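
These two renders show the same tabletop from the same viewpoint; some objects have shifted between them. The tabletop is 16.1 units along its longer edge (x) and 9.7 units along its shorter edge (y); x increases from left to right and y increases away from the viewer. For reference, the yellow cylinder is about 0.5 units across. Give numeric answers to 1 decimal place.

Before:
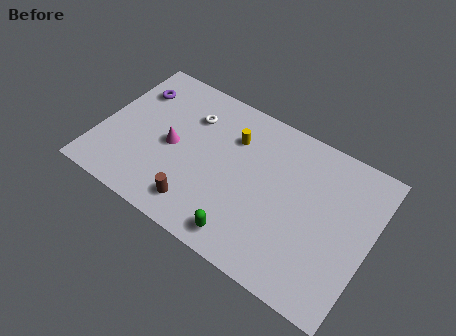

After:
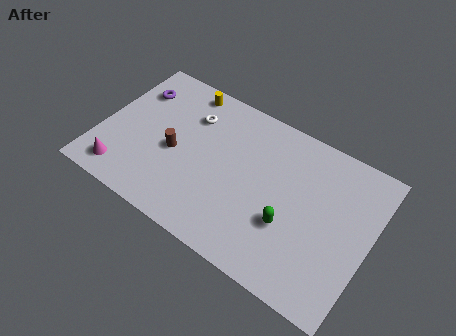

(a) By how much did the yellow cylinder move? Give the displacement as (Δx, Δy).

(-3.3, 1.6)

The yellow cylinder started near (7.6, 7.0) and ended near (4.3, 8.6).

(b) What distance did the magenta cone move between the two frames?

4.0

From (4.3, 4.6) to (1.8, 1.5), the magenta cone covered √(2.5² + 3.1²) ≈ 4.0 units.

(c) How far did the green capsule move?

3.1

The green capsule was near (9.3, 1.3) before and (11.6, 3.4) after, so it travelled √(2.3² + 2.1²) ≈ 3.1 units.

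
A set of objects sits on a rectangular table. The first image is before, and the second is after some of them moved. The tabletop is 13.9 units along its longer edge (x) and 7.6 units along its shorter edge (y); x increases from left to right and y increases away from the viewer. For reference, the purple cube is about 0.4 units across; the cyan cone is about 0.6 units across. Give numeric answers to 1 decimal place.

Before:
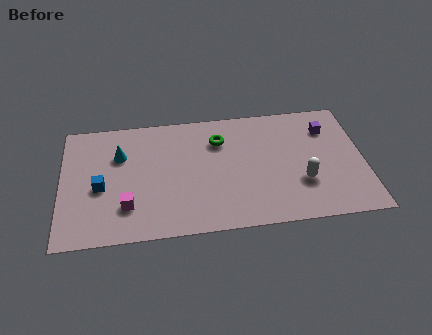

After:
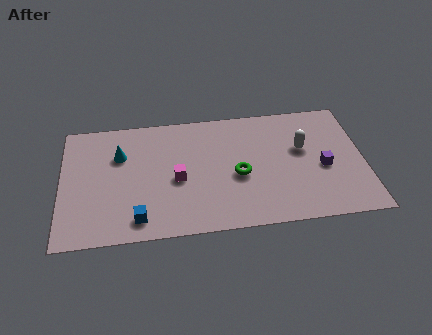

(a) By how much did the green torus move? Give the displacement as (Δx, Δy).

(0.8, -2.3)

The green torus started near (7.3, 5.6) and ended near (8.1, 3.3).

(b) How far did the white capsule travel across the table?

2.1

The white capsule was near (11.0, 2.5) before and (11.1, 4.6) after, so it travelled √(0.1² + 2.1²) ≈ 2.1 units.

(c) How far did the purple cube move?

2.4

From (12.3, 5.7) to (12.0, 3.3), the purple cube covered √(0.3² + 2.4²) ≈ 2.4 units.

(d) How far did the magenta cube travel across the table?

2.7

The magenta cube moved from about (3.0, 2.0) to (5.3, 3.4), a distance of √(2.3² + 1.4²) ≈ 2.7.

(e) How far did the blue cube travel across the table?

2.7

The blue cube was near (1.8, 3.3) before and (3.5, 1.2) after, so it travelled √(1.7² + 2.1²) ≈ 2.7 units.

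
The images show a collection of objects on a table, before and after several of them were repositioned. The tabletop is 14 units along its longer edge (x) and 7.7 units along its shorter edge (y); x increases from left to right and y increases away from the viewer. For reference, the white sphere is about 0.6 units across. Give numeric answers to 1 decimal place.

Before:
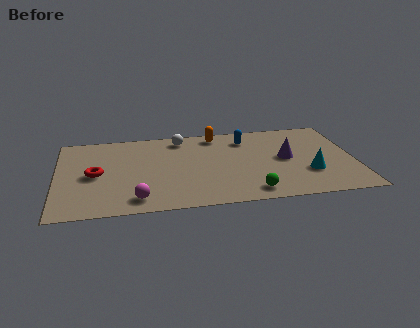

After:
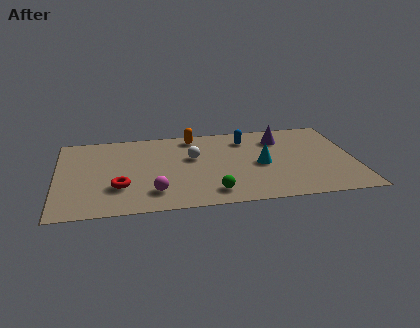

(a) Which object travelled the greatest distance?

the cyan cone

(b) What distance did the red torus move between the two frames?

1.7

The red torus moved from about (1.8, 3.7) to (2.9, 2.4), a distance of √(1.1² + 1.3²) ≈ 1.7.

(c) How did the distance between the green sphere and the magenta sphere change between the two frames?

-2.6

The distance was about 5.3 in the first image and 2.7 in the second, so they moved 2.6 units closer together.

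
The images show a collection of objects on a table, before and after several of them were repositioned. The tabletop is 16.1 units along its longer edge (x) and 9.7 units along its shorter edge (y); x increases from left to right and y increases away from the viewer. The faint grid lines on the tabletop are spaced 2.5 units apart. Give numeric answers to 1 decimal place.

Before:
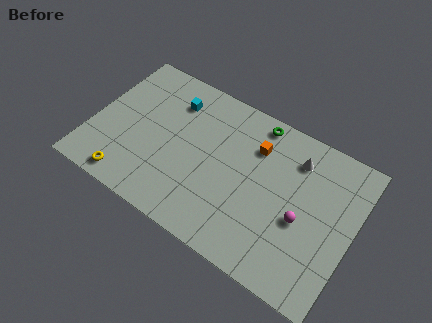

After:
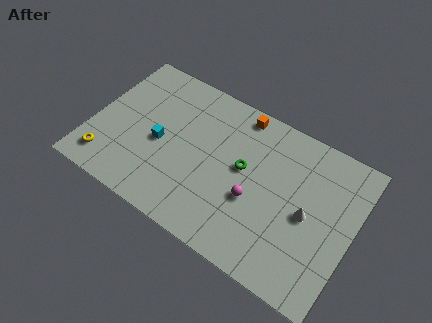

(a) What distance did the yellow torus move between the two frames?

1.6

From (2.8, 1.1) to (1.3, 1.7), the yellow torus covered √(1.5² + 0.6²) ≈ 1.6 units.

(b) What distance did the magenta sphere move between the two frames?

2.9

The magenta sphere was near (13.1, 4.1) before and (10.2, 3.8) after, so it travelled √(2.9² + 0.3²) ≈ 2.9 units.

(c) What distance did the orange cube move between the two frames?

2.1

The orange cube was near (9.8, 7.1) before and (8.5, 8.7) after, so it travelled √(1.3² + 1.6²) ≈ 2.1 units.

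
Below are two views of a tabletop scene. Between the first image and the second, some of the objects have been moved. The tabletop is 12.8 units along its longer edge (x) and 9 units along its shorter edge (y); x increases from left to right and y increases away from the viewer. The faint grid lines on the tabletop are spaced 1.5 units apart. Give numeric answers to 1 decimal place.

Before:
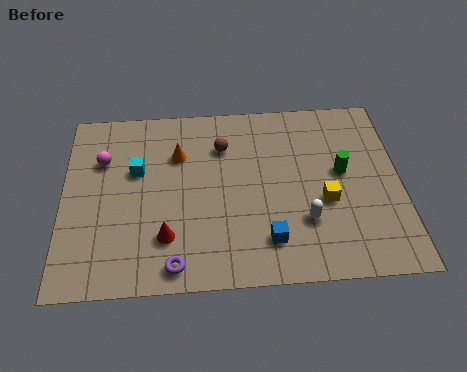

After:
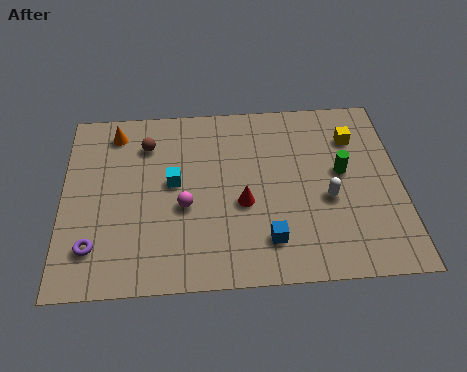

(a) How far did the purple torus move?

3.2

From (4.2, 1.0) to (1.2, 2.0), the purple torus covered √(3.0² + 1.0²) ≈ 3.2 units.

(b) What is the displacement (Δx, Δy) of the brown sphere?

(-2.9, 0.3)

From the two frames, the brown sphere sits at roughly (6.1, 6.6) before and (3.2, 6.9) after.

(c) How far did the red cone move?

3.2

The red cone moved from about (3.9, 2.3) to (6.8, 3.7), a distance of √(2.9² + 1.4²) ≈ 3.2.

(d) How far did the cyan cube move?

1.6

The cyan cube was near (2.8, 5.6) before and (4.2, 4.9) after, so it travelled √(1.4² + 0.7²) ≈ 1.6 units.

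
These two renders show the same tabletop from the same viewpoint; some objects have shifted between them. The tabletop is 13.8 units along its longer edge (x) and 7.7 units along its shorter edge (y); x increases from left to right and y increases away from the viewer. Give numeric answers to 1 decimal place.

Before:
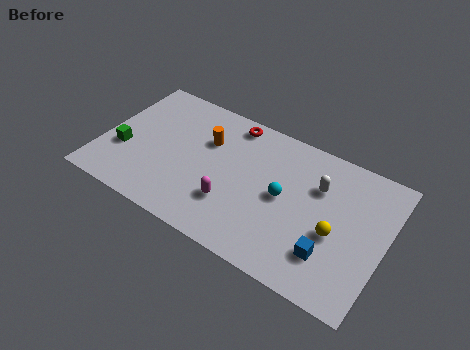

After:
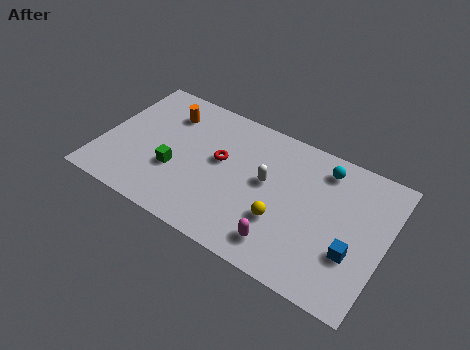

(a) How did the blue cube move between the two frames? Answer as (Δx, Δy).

(1.0, 0.6)

The blue cube was at about (11.4, 2.0) and moved to about (12.4, 2.6).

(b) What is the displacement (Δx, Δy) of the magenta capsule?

(2.6, -0.9)

The magenta capsule started near (6.6, 2.3) and ended near (9.2, 1.4).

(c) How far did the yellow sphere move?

2.6

The yellow sphere was near (11.5, 3.2) before and (9.0, 2.6) after, so it travelled √(2.5² + 0.6²) ≈ 2.6 units.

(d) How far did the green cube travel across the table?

2.6

The green cube moved from about (1.1, 2.8) to (3.7, 2.8), a distance of √(2.6² + 0.0²) ≈ 2.6.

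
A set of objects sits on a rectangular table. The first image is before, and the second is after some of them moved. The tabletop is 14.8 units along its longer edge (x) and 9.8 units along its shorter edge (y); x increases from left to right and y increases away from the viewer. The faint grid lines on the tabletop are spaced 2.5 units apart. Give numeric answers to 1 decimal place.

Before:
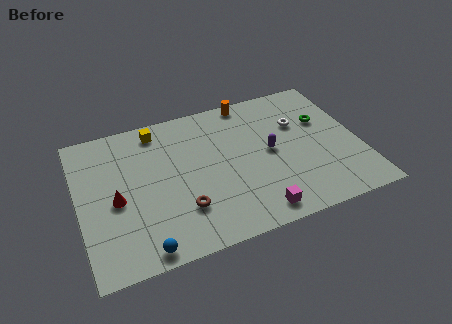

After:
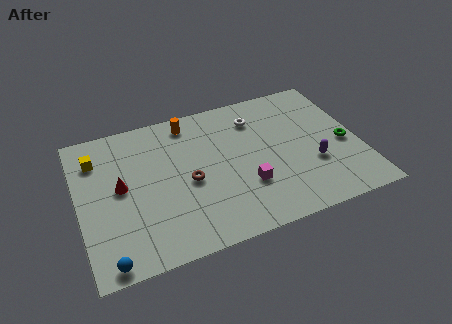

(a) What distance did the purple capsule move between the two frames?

2.6

From (10.1, 5.0) to (12.2, 3.4), the purple capsule covered √(2.1² + 1.6²) ≈ 2.6 units.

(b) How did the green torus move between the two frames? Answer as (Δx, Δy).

(0.9, -2.0)

The green torus started near (13.1, 6.3) and ended near (14.0, 4.3).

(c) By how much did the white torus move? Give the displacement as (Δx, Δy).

(-2.2, 1.1)

From the two frames, the white torus sits at roughly (11.8, 6.5) before and (9.6, 7.6) after.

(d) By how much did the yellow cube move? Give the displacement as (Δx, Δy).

(-3.3, -1.0)

The yellow cube started near (4.4, 8.5) and ended near (1.1, 7.5).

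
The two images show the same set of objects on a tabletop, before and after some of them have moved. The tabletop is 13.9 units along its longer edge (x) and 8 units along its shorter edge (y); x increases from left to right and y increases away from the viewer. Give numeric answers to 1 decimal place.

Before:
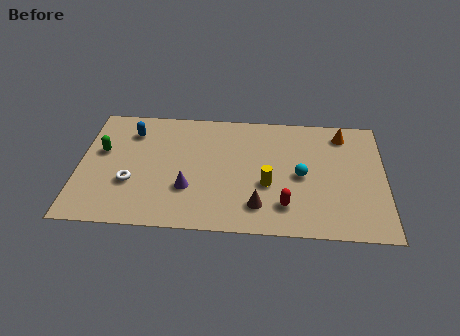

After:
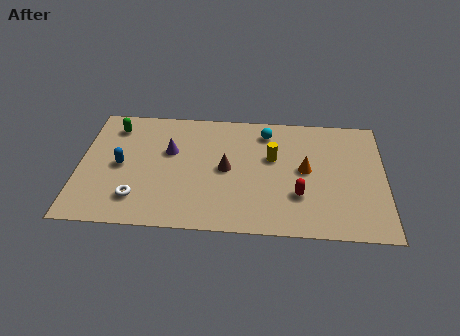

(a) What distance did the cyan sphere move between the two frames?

3.2

From (10.1, 3.8) to (8.5, 6.6), the cyan sphere covered √(1.6² + 2.8²) ≈ 3.2 units.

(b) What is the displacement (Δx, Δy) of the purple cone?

(-0.9, 2.4)

The purple cone started near (5.0, 2.6) and ended near (4.1, 5.0).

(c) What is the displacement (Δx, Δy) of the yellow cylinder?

(0.2, 1.8)

From the two frames, the yellow cylinder sits at roughly (8.6, 3.1) before and (8.8, 4.9) after.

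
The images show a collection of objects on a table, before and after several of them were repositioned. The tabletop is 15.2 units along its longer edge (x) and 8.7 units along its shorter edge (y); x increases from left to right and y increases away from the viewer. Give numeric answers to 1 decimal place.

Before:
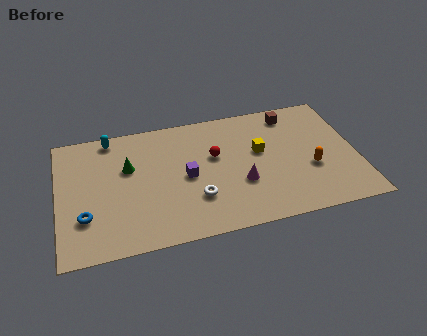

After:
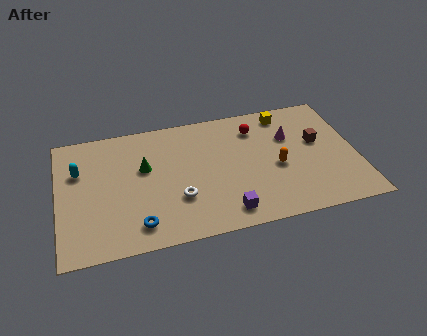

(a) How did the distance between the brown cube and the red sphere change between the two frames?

-1.1

The distance was about 4.6 in the first image and 3.5 in the second, so they moved 1.1 units closer together.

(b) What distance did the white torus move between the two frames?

0.9

The white torus moved from about (6.9, 2.6) to (6.0, 2.8), a distance of √(0.9² + 0.2²) ≈ 0.9.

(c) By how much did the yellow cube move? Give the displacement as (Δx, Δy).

(1.5, 2.4)

The yellow cube started near (10.3, 5.1) and ended near (11.8, 7.5).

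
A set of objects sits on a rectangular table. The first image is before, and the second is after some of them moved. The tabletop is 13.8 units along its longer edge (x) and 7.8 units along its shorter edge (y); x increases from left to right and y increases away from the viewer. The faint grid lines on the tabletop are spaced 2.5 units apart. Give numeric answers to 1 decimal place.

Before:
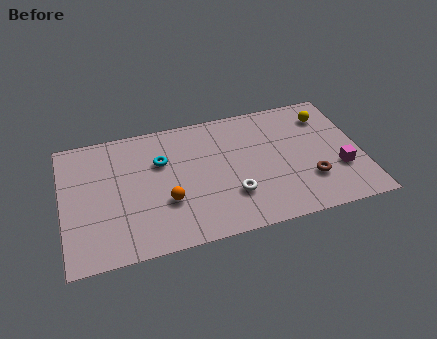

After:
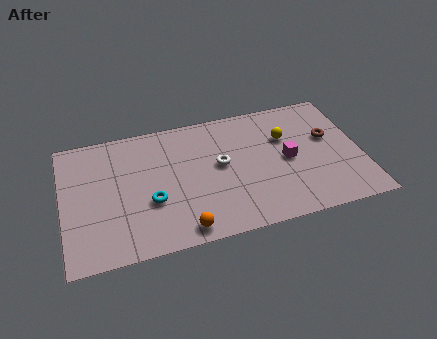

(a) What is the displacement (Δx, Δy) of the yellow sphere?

(-2.0, -0.9)

The yellow sphere was at about (12.4, 6.1) and moved to about (10.4, 5.2).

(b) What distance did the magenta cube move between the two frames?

2.6

From (12.7, 2.6) to (10.4, 3.8), the magenta cube covered √(2.3² + 1.2²) ≈ 2.6 units.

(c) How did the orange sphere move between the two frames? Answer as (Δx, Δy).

(0.6, -1.8)

The orange sphere started near (4.7, 2.7) and ended near (5.3, 0.9).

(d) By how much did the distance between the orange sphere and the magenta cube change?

-2.1

Before: roughly 8.0 units apart; after: 5.9. That's 2.1 units closer together.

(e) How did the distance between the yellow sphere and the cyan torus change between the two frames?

-1.1

Before: roughly 7.9 units apart; after: 6.8. That's 1.1 units closer together.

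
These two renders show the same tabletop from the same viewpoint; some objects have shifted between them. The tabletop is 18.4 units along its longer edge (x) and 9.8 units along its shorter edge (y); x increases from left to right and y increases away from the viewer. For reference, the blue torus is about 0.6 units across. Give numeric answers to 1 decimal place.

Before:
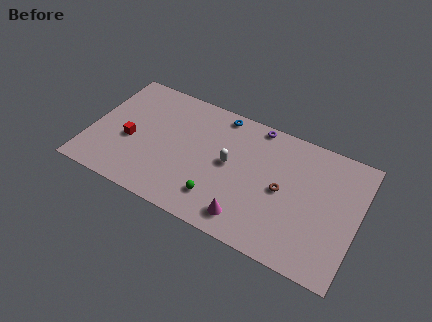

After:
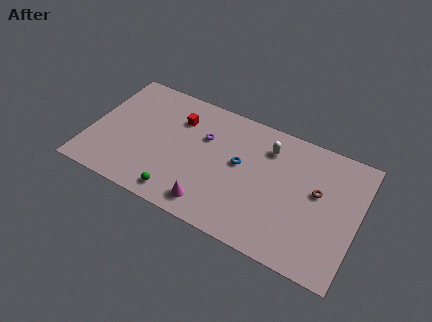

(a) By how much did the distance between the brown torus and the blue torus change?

-0.9

The distance was about 6.2 in the first image and 5.3 in the second, so they moved 0.9 units closer together.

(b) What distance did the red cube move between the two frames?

4.3

The red cube moved from about (2.8, 4.1) to (5.8, 7.2), a distance of √(3.0² + 3.1²) ≈ 4.3.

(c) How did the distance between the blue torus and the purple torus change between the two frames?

+0.3

They were about 2.5 units apart before and 2.8 after — 0.3 units further apart.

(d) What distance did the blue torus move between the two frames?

3.8

From (8.5, 8.8) to (10.3, 5.5), the blue torus covered √(1.8² + 3.3²) ≈ 3.8 units.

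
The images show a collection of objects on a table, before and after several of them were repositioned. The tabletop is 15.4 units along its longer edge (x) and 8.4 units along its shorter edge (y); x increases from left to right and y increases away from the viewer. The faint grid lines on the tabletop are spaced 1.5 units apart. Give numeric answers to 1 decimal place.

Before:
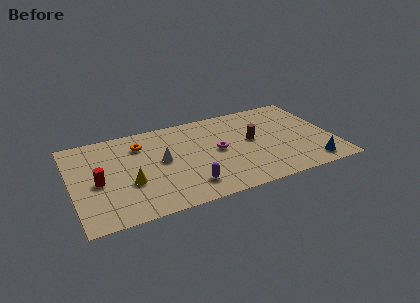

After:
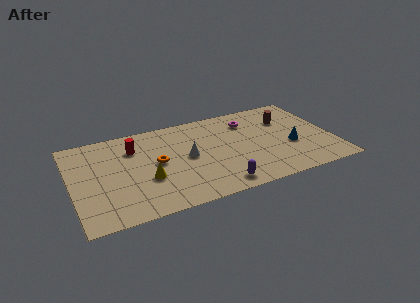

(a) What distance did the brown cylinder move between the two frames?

2.6

From (10.7, 4.6) to (12.9, 5.9), the brown cylinder covered √(2.2² + 1.3²) ≈ 2.6 units.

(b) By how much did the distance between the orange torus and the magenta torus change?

+1.2

The distance was about 4.9 in the first image and 6.1 in the second, so they moved 1.2 units further apart.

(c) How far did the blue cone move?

2.3

The blue cone moved from about (13.8, 1.2) to (12.9, 3.3), a distance of √(0.9² + 2.1²) ≈ 2.3.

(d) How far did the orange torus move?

2.2

The orange torus moved from about (4.2, 6.4) to (5.0, 4.4), a distance of √(0.8² + 2.0²) ≈ 2.2.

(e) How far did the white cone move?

1.5

The white cone was near (5.3, 4.5) before and (6.8, 4.3) after, so it travelled √(1.5² + 0.2²) ≈ 1.5 units.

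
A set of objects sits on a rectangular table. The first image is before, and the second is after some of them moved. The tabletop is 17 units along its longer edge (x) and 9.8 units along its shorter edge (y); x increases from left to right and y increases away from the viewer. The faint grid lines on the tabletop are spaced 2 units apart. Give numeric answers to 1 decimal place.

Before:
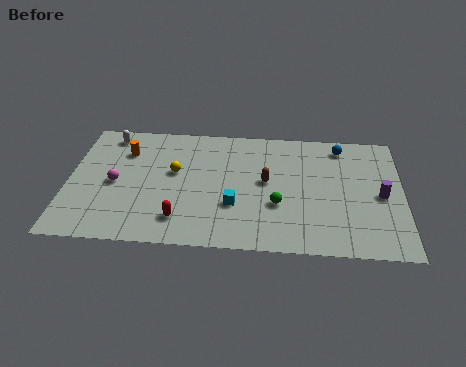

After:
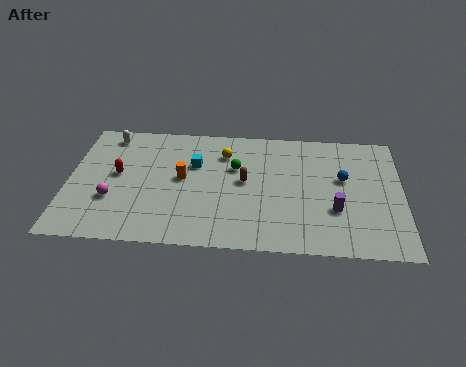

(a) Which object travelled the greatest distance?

the red capsule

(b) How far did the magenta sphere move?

1.3

The magenta sphere was near (2.4, 4.6) before and (2.3, 3.3) after, so it travelled √(0.1² + 1.3²) ≈ 1.3 units.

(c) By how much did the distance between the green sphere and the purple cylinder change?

+0.6

The distance was about 5.3 in the first image and 5.9 in the second, so they moved 0.6 units further apart.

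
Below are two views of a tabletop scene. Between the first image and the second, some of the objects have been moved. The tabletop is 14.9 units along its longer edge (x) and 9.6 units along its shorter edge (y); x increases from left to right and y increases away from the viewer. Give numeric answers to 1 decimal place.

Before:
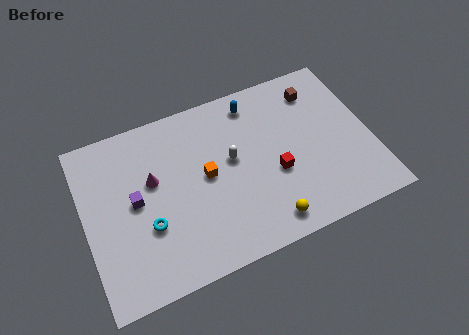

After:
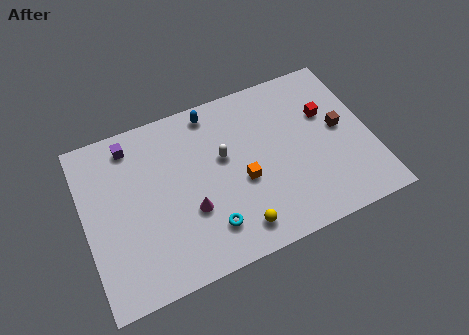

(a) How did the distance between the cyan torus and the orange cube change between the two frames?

-0.8

Before: roughly 3.6 units apart; after: 2.8. That's 0.8 units closer together.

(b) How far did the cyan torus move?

3.3

The cyan torus moved from about (3.1, 3.4) to (6.1, 2.1), a distance of √(3.0² + 1.3²) ≈ 3.3.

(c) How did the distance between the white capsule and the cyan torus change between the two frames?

-1.2

They were about 5.0 units apart before and 3.8 after — 1.2 units closer together.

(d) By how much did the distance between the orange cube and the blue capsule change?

+0.3

Before: roughly 4.3 units apart; after: 4.6. That's 0.3 units further apart.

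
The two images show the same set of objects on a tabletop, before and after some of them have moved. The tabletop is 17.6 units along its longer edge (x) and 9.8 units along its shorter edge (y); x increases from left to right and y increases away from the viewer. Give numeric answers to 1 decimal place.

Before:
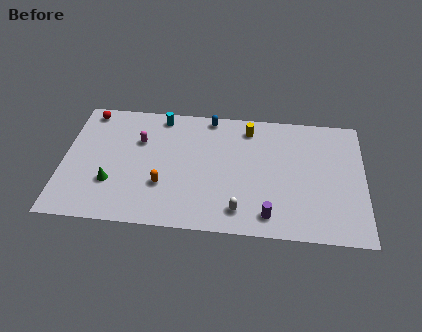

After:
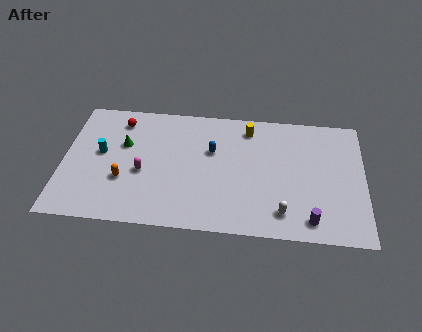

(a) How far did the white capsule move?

2.5

The white capsule was near (10.4, 1.7) before and (12.9, 1.8) after, so it travelled √(2.5² + 0.1²) ≈ 2.5 units.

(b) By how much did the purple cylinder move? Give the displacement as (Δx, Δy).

(2.4, -0.1)

The purple cylinder was at about (12.1, 1.5) and moved to about (14.5, 1.4).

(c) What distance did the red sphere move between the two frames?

2.0

From (1.3, 8.7) to (3.2, 8.1), the red sphere covered √(1.9² + 0.6²) ≈ 2.0 units.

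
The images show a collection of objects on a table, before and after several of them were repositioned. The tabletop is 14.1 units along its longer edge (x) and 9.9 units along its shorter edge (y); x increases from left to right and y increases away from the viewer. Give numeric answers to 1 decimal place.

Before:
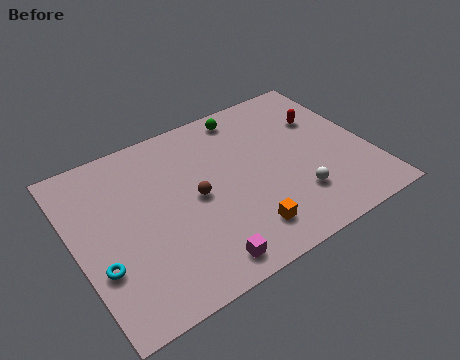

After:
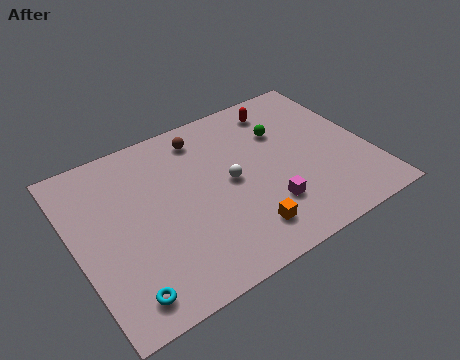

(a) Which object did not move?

the orange cube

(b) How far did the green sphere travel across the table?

2.4

The green sphere was near (8.8, 8.7) before and (10.3, 6.8) after, so it travelled √(1.5² + 1.9²) ≈ 2.4 units.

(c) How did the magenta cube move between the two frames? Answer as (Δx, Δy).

(3.5, 1.5)

The magenta cube was at about (5.3, 1.2) and moved to about (8.8, 2.7).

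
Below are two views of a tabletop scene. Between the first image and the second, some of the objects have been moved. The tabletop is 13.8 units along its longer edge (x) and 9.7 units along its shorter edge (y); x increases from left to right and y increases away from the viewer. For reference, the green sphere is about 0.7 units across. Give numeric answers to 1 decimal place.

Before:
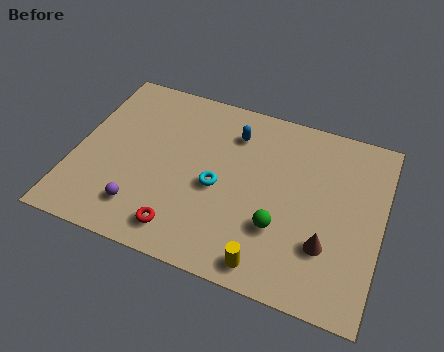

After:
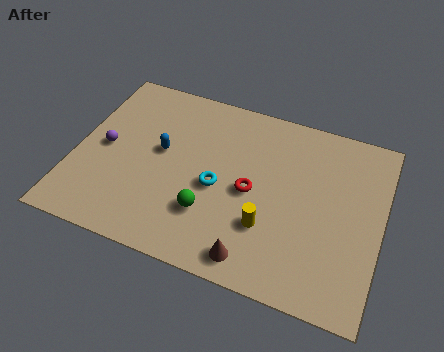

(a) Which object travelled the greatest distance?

the red torus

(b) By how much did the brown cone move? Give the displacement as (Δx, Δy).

(-3.0, -1.7)

From the two frames, the brown cone sits at roughly (11.5, 2.9) before and (8.5, 1.2) after.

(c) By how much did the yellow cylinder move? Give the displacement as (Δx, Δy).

(-0.2, 1.9)

The yellow cylinder was at about (9.1, 1.1) and moved to about (8.9, 3.0).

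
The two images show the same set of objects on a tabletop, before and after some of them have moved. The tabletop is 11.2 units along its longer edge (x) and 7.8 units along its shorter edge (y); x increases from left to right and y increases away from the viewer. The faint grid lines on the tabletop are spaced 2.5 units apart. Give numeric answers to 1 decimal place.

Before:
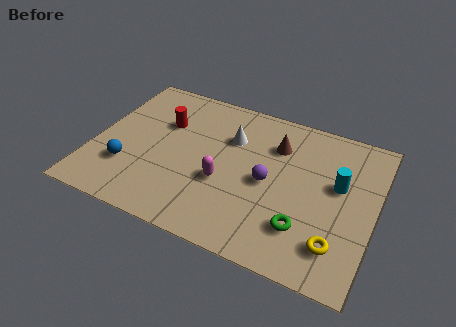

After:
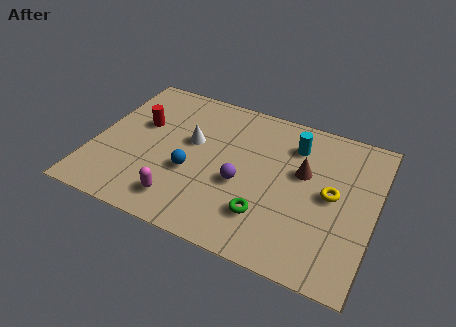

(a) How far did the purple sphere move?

1.1

The purple sphere was near (7.0, 3.7) before and (6.0, 3.2) after, so it travelled √(1.0² + 0.5²) ≈ 1.1 units.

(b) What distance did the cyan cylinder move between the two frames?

2.4

The cyan cylinder was near (9.7, 4.6) before and (7.8, 6.0) after, so it travelled √(1.9² + 1.4²) ≈ 2.4 units.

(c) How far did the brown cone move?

1.6

The brown cone was near (7.1, 5.7) before and (8.3, 4.7) after, so it travelled √(1.2² + 1.0²) ≈ 1.6 units.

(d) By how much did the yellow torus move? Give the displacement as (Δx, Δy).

(-0.4, 2.3)

The yellow torus started near (9.9, 1.7) and ended near (9.5, 4.0).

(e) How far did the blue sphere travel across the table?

2.6

The blue sphere was near (1.5, 2.3) before and (4.0, 3.0) after, so it travelled √(2.5² + 0.7²) ≈ 2.6 units.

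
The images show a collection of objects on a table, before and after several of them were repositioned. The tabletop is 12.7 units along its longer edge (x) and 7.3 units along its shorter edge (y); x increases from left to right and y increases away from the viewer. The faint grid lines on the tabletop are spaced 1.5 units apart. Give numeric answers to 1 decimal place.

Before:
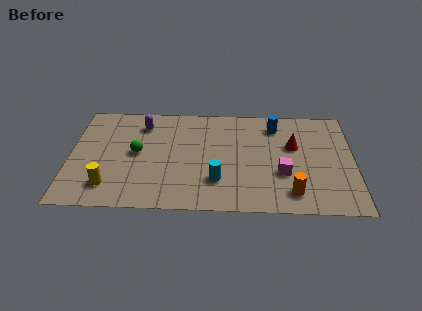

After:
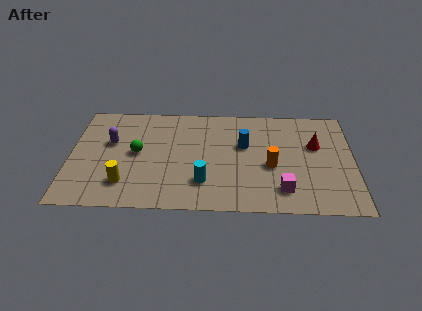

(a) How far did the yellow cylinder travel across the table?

0.7

The yellow cylinder moved from about (1.8, 1.5) to (2.5, 1.7), a distance of √(0.7² + 0.2²) ≈ 0.7.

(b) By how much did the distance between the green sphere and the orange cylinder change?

-1.3

They were about 7.3 units apart before and 6.0 after — 1.3 units closer together.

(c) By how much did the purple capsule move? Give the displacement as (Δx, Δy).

(-1.4, -1.3)

The purple capsule started near (3.2, 5.8) and ended near (1.8, 4.5).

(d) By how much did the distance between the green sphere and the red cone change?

+1.0

They were about 7.0 units apart before and 8.0 after — 1.0 units further apart.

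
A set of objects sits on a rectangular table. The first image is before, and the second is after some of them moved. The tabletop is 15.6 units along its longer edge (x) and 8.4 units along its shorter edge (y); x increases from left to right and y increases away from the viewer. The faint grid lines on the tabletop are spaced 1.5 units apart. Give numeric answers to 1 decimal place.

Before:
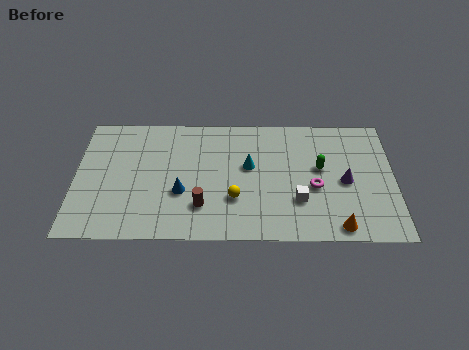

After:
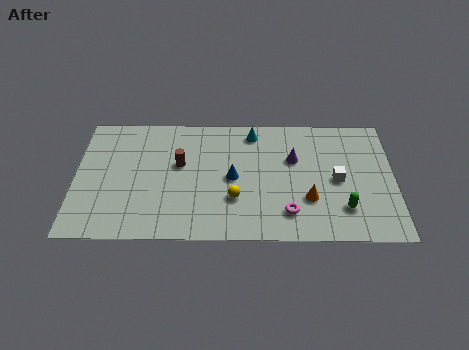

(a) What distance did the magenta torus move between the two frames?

2.1

The magenta torus was near (11.7, 3.5) before and (10.4, 1.8) after, so it travelled √(1.3² + 1.7²) ≈ 2.1 units.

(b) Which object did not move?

the yellow sphere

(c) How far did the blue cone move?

2.7

The blue cone was near (5.2, 3.1) before and (7.7, 4.1) after, so it travelled √(2.5² + 1.0²) ≈ 2.7 units.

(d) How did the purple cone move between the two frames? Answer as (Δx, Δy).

(-2.5, 1.5)

The purple cone was at about (13.2, 3.9) and moved to about (10.7, 5.4).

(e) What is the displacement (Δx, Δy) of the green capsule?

(1.1, -2.7)

From the two frames, the green capsule sits at roughly (12.0, 4.8) before and (13.1, 2.1) after.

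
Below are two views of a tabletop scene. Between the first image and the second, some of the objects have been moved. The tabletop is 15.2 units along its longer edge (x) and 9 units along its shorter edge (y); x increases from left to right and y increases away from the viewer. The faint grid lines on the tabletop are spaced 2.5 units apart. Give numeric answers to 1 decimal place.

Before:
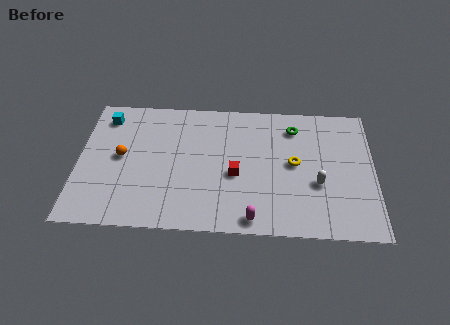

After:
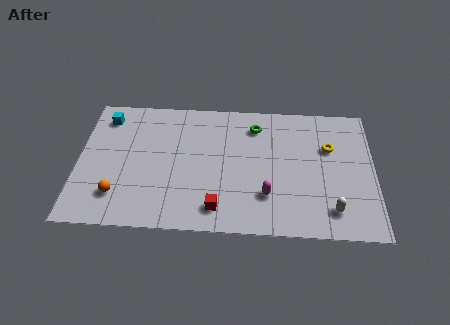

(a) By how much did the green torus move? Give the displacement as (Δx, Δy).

(-2.0, 0.0)

The green torus started near (11.1, 7.2) and ended near (9.1, 7.2).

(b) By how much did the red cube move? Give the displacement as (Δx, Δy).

(-0.9, -2.3)

The red cube started near (8.1, 3.8) and ended near (7.2, 1.5).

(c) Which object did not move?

the cyan cube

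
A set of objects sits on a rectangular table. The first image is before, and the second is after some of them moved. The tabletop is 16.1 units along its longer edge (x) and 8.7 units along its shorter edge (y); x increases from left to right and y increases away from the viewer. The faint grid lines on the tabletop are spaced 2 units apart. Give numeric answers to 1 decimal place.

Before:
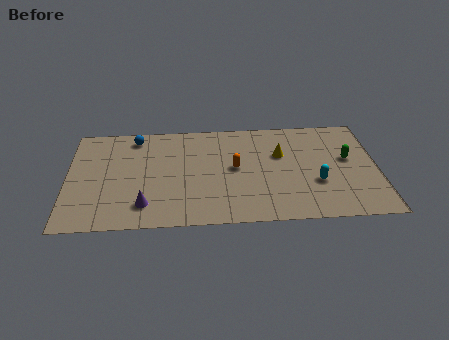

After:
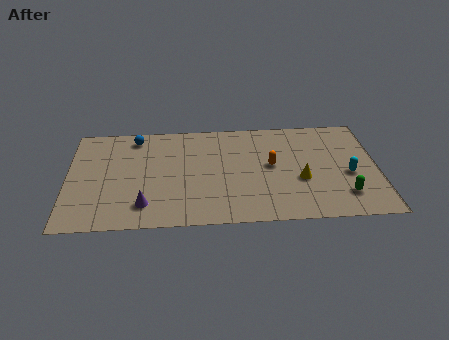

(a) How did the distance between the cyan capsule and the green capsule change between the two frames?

-0.8

Before: roughly 2.5 units apart; after: 1.7. That's 0.8 units closer together.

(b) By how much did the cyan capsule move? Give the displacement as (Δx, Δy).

(1.7, 0.6)

The cyan capsule started near (12.9, 3.1) and ended near (14.6, 3.7).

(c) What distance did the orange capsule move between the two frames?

1.9

The orange capsule was near (8.7, 4.6) before and (10.6, 4.7) after, so it travelled √(1.9² + 0.1²) ≈ 1.9 units.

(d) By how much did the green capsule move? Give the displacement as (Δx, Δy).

(-0.3, -3.0)

From the two frames, the green capsule sits at roughly (14.6, 5.0) before and (14.3, 2.0) after.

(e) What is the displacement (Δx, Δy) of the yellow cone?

(1.0, -2.2)

From the two frames, the yellow cone sits at roughly (11.1, 5.6) before and (12.1, 3.4) after.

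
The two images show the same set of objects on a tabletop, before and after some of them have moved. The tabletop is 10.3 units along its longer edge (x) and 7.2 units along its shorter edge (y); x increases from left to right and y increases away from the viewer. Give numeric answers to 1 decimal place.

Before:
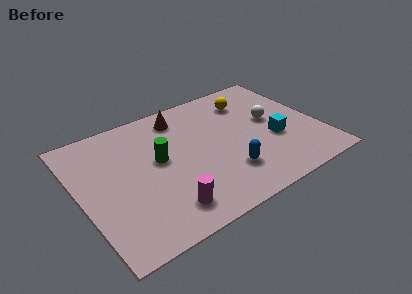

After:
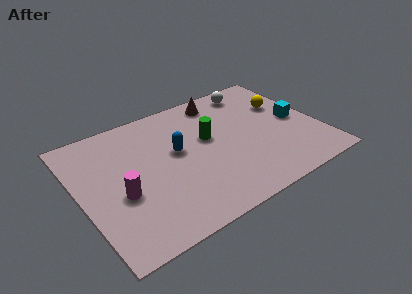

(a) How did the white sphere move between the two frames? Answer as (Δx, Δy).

(-0.4, 2.2)

From the two frames, the white sphere sits at roughly (8.4, 4.0) before and (8.0, 6.2) after.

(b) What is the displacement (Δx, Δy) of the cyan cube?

(1.1, 0.7)

From the two frames, the cyan cube sits at roughly (8.3, 2.8) before and (9.4, 3.5) after.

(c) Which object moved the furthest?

the blue capsule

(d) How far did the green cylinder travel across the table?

2.2

The green cylinder moved from about (3.4, 4.0) to (5.6, 4.2), a distance of √(2.2² + 0.2²) ≈ 2.2.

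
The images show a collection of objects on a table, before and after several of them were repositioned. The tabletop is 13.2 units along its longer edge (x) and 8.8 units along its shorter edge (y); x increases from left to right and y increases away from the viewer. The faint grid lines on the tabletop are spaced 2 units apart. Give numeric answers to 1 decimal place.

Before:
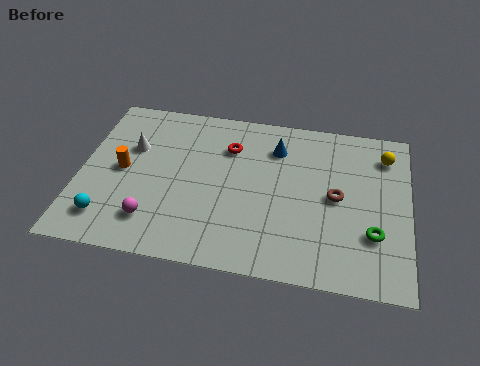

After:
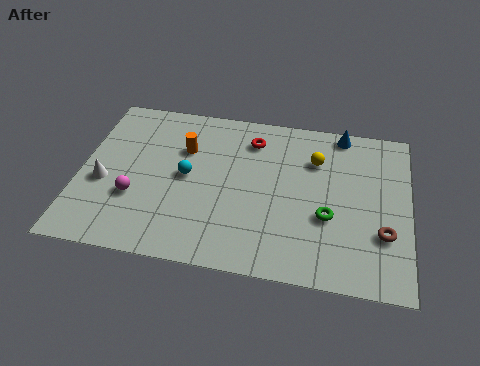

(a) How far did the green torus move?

1.9

The green torus moved from about (11.8, 2.7) to (10.0, 3.3), a distance of √(1.8² + 0.6²) ≈ 1.9.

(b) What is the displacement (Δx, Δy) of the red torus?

(0.9, 0.6)

From the two frames, the red torus sits at roughly (5.9, 6.4) before and (6.8, 7.0) after.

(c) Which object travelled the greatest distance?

the cyan sphere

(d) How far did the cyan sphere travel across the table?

4.1

The cyan sphere moved from about (1.3, 1.7) to (4.3, 4.5), a distance of √(3.0² + 2.8²) ≈ 4.1.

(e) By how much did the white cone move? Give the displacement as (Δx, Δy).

(-1.0, -2.1)

The white cone was at about (2.0, 5.7) and moved to about (1.0, 3.6).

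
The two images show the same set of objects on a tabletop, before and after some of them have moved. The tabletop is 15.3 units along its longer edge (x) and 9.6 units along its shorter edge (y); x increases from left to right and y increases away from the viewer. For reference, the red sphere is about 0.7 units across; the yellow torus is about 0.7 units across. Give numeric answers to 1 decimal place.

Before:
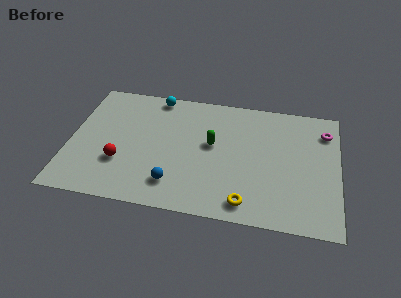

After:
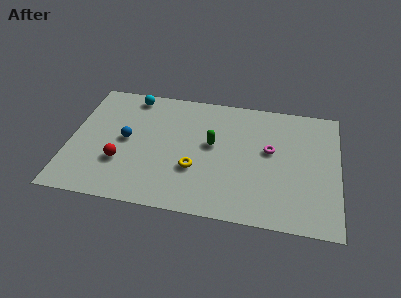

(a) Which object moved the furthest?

the blue sphere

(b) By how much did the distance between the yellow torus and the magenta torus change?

-2.8

The distance was about 7.5 in the first image and 4.7 in the second, so they moved 2.8 units closer together.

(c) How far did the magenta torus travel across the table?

3.7

The magenta torus was near (14.5, 7.5) before and (11.4, 5.5) after, so it travelled √(3.1² + 2.0²) ≈ 3.7 units.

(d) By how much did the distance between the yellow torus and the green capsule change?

-2.3

Before: roughly 4.6 units apart; after: 2.3. That's 2.3 units closer together.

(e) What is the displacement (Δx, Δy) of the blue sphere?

(-2.9, 2.9)

The blue sphere was at about (6.1, 2.0) and moved to about (3.2, 4.9).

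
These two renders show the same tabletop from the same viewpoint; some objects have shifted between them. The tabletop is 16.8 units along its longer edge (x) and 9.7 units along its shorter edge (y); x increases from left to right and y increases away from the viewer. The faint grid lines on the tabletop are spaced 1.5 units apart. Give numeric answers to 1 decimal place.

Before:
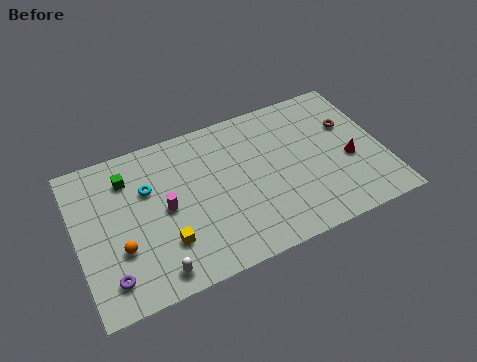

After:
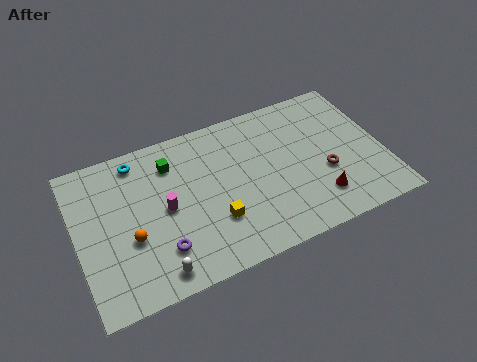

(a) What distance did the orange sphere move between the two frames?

0.7

The orange sphere moved from about (2.2, 3.3) to (2.8, 3.7), a distance of √(0.6² + 0.4²) ≈ 0.7.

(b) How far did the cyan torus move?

2.0

The cyan torus was near (4.0, 6.4) before and (3.6, 8.4) after, so it travelled √(0.4² + 2.0²) ≈ 2.0 units.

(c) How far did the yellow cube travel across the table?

2.7

The yellow cube was near (4.6, 2.7) before and (7.3, 3.0) after, so it travelled √(2.7² + 0.3²) ≈ 2.7 units.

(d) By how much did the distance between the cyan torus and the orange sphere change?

+1.2

Before: roughly 3.6 units apart; after: 4.8. That's 1.2 units further apart.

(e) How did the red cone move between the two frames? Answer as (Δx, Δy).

(-2.0, -1.8)

The red cone started near (14.9, 4.0) and ended near (12.9, 2.2).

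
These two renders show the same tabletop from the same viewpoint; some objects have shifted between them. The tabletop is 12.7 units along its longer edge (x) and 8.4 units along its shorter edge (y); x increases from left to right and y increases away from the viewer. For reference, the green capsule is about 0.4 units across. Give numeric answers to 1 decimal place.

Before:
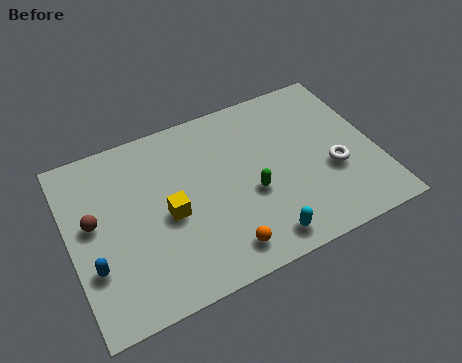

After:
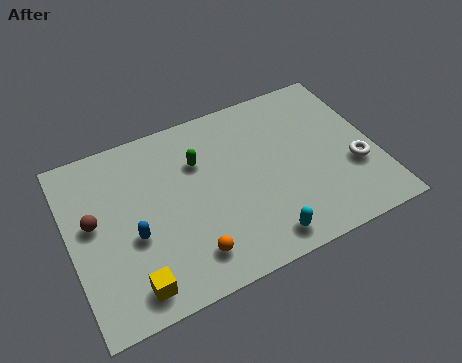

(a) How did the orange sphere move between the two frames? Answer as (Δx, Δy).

(-1.3, 0.3)

From the two frames, the orange sphere sits at roughly (5.9, 1.3) before and (4.6, 1.6) after.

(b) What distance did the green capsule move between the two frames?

3.1

From (7.4, 3.4) to (5.5, 5.8), the green capsule covered √(1.9² + 2.4²) ≈ 3.1 units.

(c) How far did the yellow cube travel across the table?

3.2

The yellow cube was near (4.0, 3.8) before and (2.2, 1.2) after, so it travelled √(1.8² + 2.6²) ≈ 3.2 units.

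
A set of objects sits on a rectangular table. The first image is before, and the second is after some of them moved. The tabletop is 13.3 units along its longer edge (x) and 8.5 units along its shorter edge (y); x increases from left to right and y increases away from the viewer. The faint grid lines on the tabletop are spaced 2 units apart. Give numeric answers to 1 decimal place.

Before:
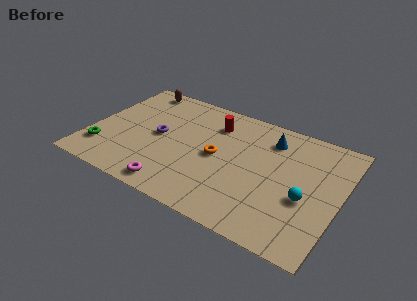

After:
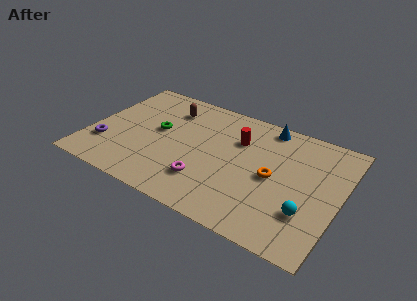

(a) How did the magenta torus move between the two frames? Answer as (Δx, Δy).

(1.5, 1.2)

The magenta torus started near (5.0, 1.0) and ended near (6.5, 2.2).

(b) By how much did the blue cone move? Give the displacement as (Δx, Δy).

(-0.3, 0.9)

From the two frames, the blue cone sits at roughly (9.3, 6.7) before and (9.0, 7.6) after.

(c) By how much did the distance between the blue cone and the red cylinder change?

-0.9

The distance was about 3.0 in the first image and 2.1 in the second, so they moved 0.9 units closer together.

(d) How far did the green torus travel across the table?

3.7

The green torus was near (0.9, 2.0) before and (3.5, 4.7) after, so it travelled √(2.6² + 2.7²) ≈ 3.7 units.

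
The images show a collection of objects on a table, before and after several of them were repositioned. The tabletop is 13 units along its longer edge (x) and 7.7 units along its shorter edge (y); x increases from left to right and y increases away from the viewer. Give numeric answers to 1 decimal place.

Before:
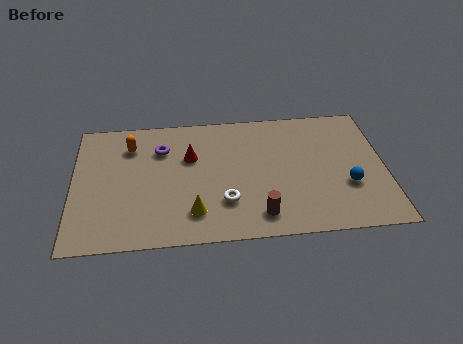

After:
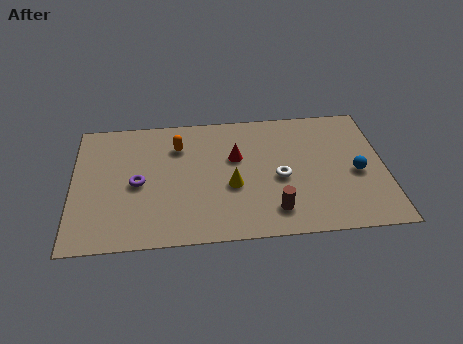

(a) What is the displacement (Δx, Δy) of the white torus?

(2.3, 1.2)

The white torus started near (6.3, 2.2) and ended near (8.6, 3.4).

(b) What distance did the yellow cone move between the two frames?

2.1

The yellow cone was near (5.0, 1.7) before and (6.6, 3.1) after, so it travelled √(1.6² + 1.4²) ≈ 2.1 units.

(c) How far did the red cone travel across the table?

1.9

The red cone was near (4.9, 5.0) before and (6.8, 4.8) after, so it travelled √(1.9² + 0.2²) ≈ 1.9 units.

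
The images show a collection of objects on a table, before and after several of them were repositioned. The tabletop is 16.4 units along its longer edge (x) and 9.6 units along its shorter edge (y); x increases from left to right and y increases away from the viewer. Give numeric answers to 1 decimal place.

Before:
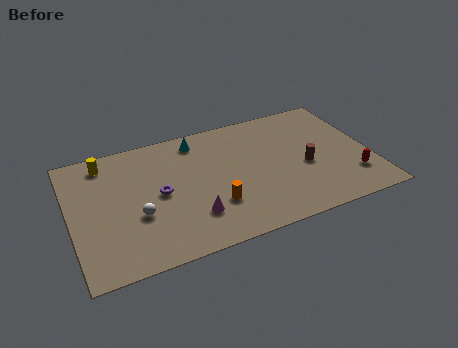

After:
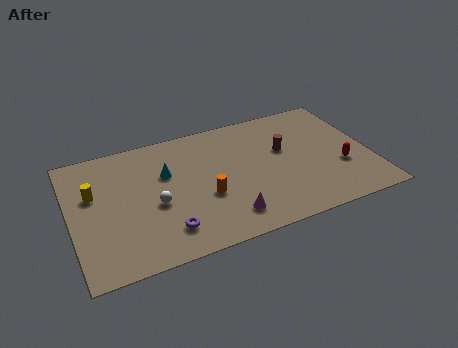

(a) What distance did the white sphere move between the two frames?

1.1

The white sphere was near (3.5, 3.6) before and (4.5, 4.1) after, so it travelled √(1.0² + 0.5²) ≈ 1.1 units.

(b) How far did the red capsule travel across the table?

1.1

The red capsule moved from about (15.2, 2.4) to (14.7, 3.4), a distance of √(0.5² + 1.0²) ≈ 1.1.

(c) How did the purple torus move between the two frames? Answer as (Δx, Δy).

(0.1, -2.8)

The purple torus was at about (4.8, 4.8) and moved to about (4.9, 2.0).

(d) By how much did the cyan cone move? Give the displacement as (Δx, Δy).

(-1.9, -2.0)

The cyan cone was at about (7.2, 8.2) and moved to about (5.3, 6.2).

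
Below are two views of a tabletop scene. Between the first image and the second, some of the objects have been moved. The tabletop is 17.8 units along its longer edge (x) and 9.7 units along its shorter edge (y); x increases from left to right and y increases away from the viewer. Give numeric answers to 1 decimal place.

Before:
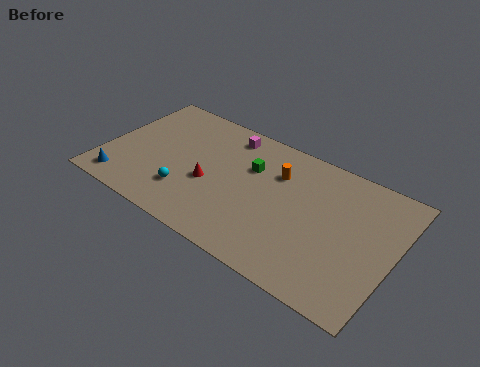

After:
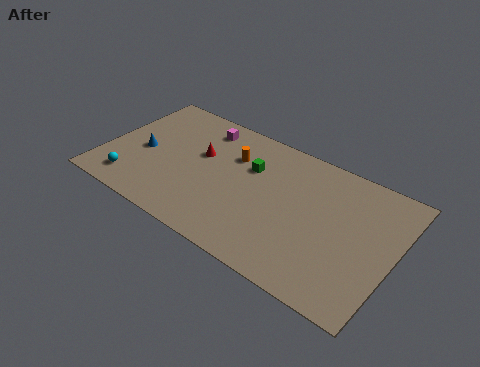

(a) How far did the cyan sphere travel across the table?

3.4

From (5.4, 2.6) to (2.1, 1.7), the cyan sphere covered √(3.3² + 0.9²) ≈ 3.4 units.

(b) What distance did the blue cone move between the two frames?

3.1

The blue cone moved from about (1.5, 1.4) to (2.3, 4.4), a distance of √(0.8² + 3.0²) ≈ 3.1.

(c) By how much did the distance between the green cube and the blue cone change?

-2.1

They were about 8.9 units apart before and 6.8 after — 2.1 units closer together.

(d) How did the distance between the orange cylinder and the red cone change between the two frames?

-2.7

They were about 4.8 units apart before and 2.1 after — 2.7 units closer together.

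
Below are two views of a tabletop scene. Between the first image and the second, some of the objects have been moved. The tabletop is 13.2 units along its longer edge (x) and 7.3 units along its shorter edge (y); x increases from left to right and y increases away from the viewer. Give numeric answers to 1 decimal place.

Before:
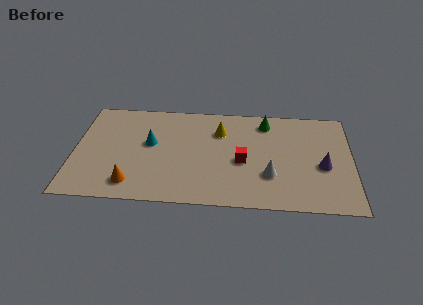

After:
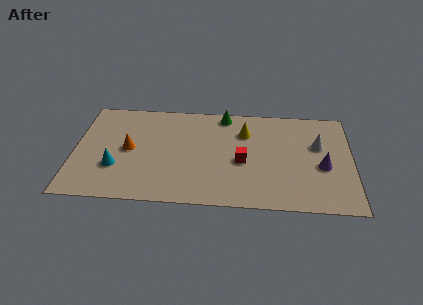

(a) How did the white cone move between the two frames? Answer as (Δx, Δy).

(2.3, 2.3)

The white cone was at about (9.3, 2.3) and moved to about (11.6, 4.6).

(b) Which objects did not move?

the red cube and the purple cone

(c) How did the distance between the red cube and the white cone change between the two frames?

+2.3

The distance was about 1.6 in the first image and 3.9 in the second, so they moved 2.3 units further apart.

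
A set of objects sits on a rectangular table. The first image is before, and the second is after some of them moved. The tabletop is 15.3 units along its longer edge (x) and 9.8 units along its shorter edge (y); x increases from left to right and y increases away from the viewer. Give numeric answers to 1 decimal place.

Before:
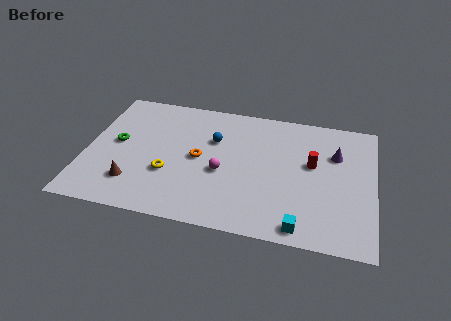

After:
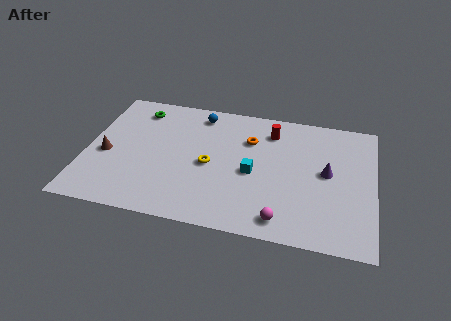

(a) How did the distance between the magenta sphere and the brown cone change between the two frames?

+5.0

The distance was about 4.9 in the first image and 9.9 in the second, so they moved 5.0 units further apart.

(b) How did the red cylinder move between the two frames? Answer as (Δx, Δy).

(-2.3, 2.1)

From the two frames, the red cylinder sits at roughly (12.0, 5.7) before and (9.7, 7.8) after.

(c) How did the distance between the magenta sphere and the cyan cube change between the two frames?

-1.8

Before: roughly 5.3 units apart; after: 3.5. That's 1.8 units closer together.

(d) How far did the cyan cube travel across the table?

4.3

From (11.6, 1.0) to (8.9, 4.4), the cyan cube covered √(2.7² + 3.4²) ≈ 4.3 units.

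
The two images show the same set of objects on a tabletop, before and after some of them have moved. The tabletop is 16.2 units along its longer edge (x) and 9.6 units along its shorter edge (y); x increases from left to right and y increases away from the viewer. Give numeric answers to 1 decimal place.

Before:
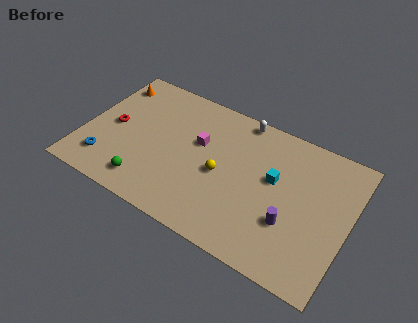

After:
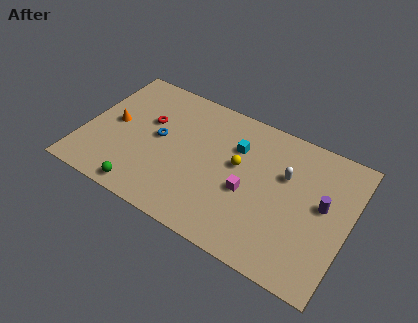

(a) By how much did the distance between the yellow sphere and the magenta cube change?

-0.5

The distance was about 2.2 in the first image and 1.7 in the second, so they moved 0.5 units closer together.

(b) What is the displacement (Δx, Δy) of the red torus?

(2.0, 1.3)

The red torus started near (1.7, 4.7) and ended near (3.7, 6.0).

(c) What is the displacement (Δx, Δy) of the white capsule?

(3.1, -2.6)

The white capsule was at about (9.1, 8.8) and moved to about (12.2, 6.2).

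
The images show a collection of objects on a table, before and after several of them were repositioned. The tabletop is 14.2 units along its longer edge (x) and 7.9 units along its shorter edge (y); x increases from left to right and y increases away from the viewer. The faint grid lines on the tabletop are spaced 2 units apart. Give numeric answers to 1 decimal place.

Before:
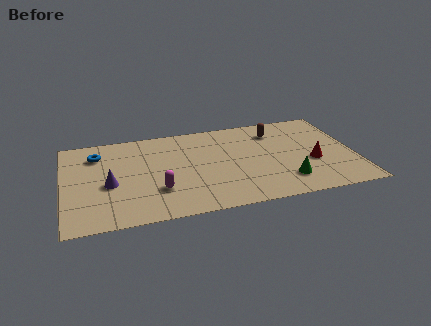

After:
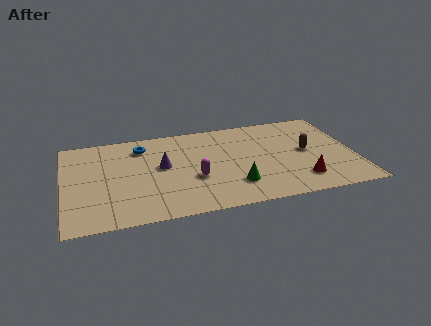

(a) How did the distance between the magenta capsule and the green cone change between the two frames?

-4.1

They were about 6.2 units apart before and 2.1 after — 4.1 units closer together.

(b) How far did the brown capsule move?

2.5

The brown capsule moved from about (10.5, 6.2) to (11.9, 4.1), a distance of √(1.4² + 2.1²) ≈ 2.5.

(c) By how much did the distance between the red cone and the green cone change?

+1.3

Before: roughly 1.9 units apart; after: 3.2. That's 1.3 units further apart.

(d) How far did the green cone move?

2.5

The green cone moved from about (10.7, 1.8) to (8.2, 2.0), a distance of √(2.5² + 0.2²) ≈ 2.5.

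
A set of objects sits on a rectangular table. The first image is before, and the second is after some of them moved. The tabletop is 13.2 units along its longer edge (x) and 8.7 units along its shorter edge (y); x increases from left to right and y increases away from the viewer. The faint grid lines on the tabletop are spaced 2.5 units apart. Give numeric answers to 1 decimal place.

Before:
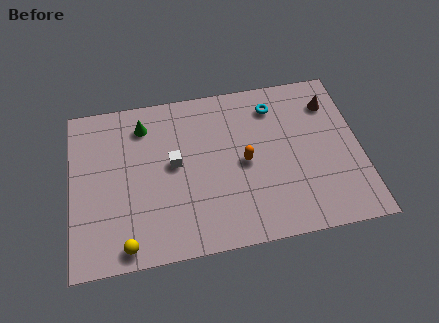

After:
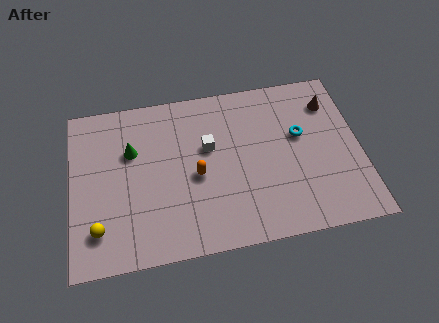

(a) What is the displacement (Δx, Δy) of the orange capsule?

(-2.2, -0.3)

From the two frames, the orange capsule sits at roughly (7.9, 4.2) before and (5.7, 3.9) after.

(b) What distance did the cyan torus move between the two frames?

2.1

The cyan torus was near (9.4, 7.0) before and (10.5, 5.2) after, so it travelled √(1.1² + 1.8²) ≈ 2.1 units.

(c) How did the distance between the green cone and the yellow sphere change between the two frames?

-2.1

Before: roughly 6.2 units apart; after: 4.1. That's 2.1 units closer together.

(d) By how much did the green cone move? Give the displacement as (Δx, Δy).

(-0.6, -1.3)

From the two frames, the green cone sits at roughly (3.4, 7.0) before and (2.8, 5.7) after.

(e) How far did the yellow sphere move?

1.6

The yellow sphere moved from about (2.4, 0.9) to (1.2, 1.9), a distance of √(1.2² + 1.0²) ≈ 1.6.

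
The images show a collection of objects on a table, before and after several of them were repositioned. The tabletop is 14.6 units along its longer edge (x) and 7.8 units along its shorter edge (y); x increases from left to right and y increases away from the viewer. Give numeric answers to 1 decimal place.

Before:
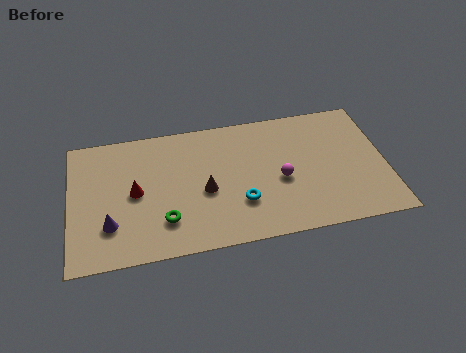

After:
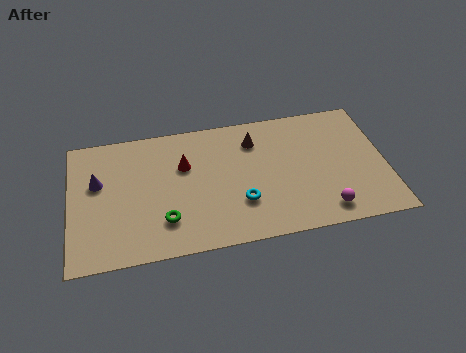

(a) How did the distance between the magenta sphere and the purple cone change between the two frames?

+2.9

Before: roughly 8.0 units apart; after: 10.9. That's 2.9 units further apart.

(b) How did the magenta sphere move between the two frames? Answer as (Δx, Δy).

(1.9, -2.2)

The magenta sphere was at about (9.7, 3.4) and moved to about (11.6, 1.2).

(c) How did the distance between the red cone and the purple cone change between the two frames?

+1.9

Before: roughly 2.1 units apart; after: 4.0. That's 1.9 units further apart.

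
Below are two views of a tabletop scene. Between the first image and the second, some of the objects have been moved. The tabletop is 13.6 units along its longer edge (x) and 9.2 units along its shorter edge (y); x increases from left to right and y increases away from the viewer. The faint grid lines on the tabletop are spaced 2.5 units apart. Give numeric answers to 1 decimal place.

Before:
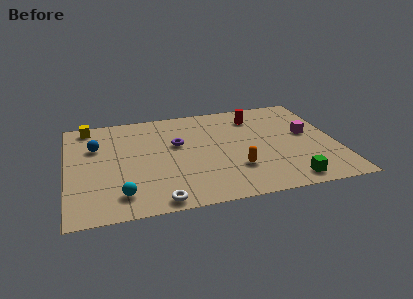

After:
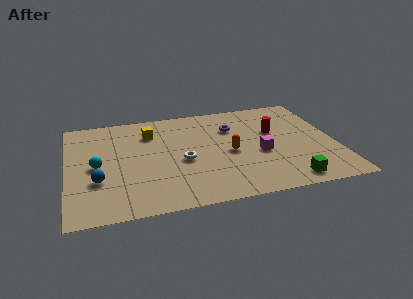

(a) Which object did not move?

the green cube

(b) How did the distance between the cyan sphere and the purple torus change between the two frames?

+2.4

They were about 4.9 units apart before and 7.3 after — 2.4 units further apart.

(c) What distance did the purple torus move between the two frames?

3.0

The purple torus moved from about (5.6, 5.6) to (8.5, 6.5), a distance of √(2.9² + 0.9²) ≈ 3.0.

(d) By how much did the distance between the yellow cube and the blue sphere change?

+2.7

Before: roughly 2.0 units apart; after: 4.7. That's 2.7 units further apart.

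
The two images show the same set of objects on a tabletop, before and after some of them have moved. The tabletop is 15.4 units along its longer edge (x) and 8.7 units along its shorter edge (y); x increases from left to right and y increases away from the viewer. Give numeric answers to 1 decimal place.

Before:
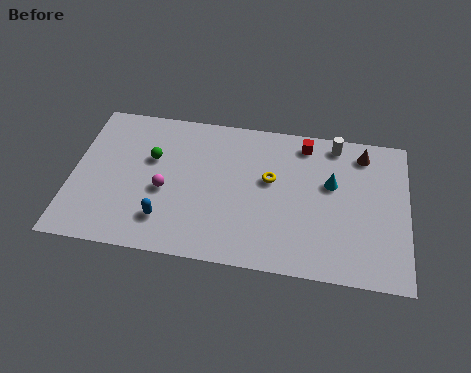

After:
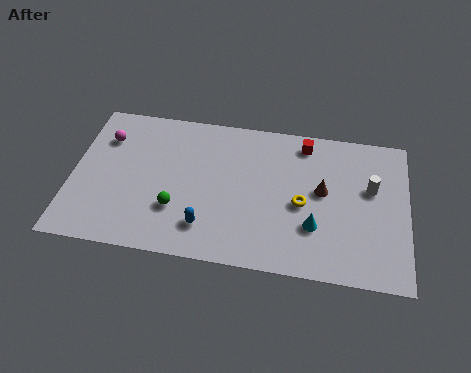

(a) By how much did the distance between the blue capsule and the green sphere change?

-2.0

They were about 3.6 units apart before and 1.6 after — 2.0 units closer together.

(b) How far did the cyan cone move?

2.7

From (11.9, 5.3) to (11.2, 2.7), the cyan cone covered √(0.7² + 2.6²) ≈ 2.7 units.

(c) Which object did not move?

the red cube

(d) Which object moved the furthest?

the magenta sphere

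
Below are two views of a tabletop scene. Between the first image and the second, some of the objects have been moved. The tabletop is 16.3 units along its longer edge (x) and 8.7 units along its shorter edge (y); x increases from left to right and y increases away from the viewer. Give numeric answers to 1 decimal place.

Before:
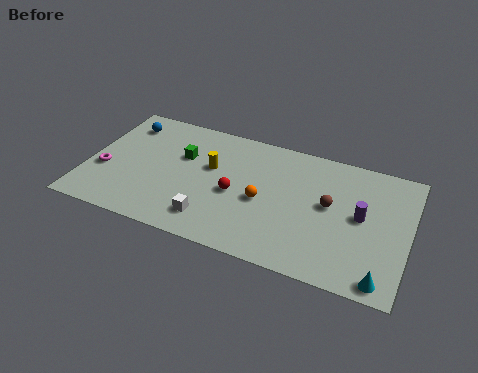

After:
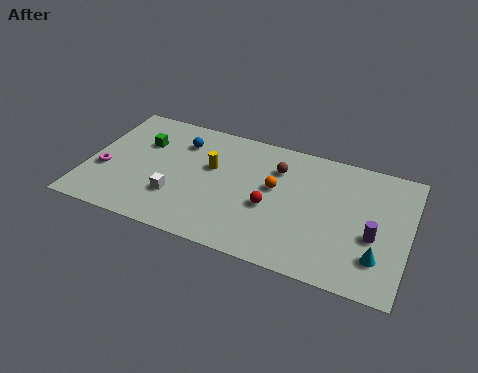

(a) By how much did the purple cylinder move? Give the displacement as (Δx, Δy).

(0.7, -1.1)

The purple cylinder started near (13.9, 4.6) and ended near (14.6, 3.5).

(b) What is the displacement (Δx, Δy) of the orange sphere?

(0.5, 1.1)

From the two frames, the orange sphere sits at roughly (9.0, 3.9) before and (9.5, 5.0) after.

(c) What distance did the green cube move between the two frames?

2.1

The green cube moved from about (4.7, 5.6) to (2.6, 5.9), a distance of √(2.1² + 0.3²) ≈ 2.1.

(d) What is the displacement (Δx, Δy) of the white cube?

(-1.9, 0.9)

The white cube was at about (6.6, 1.7) and moved to about (4.7, 2.6).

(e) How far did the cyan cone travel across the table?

1.3

From (15.2, 0.9) to (14.9, 2.2), the cyan cone covered √(0.3² + 1.3²) ≈ 1.3 units.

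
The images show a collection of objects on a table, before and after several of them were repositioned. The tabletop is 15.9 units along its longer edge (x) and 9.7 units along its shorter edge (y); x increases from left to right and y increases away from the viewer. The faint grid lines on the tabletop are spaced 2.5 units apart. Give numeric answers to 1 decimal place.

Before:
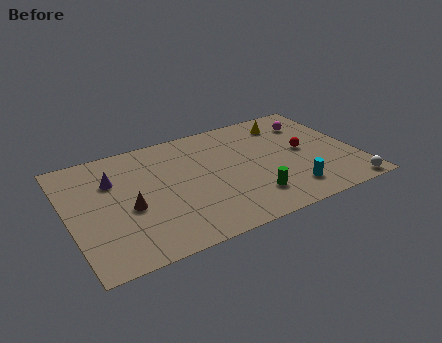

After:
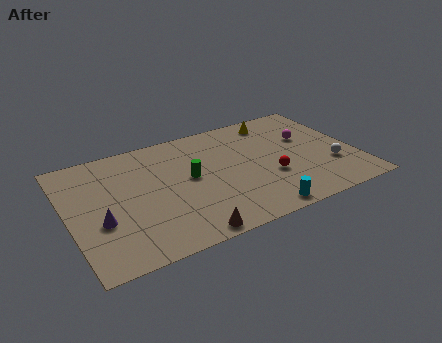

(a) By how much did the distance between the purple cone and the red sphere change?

-1.2

Before: roughly 10.6 units apart; after: 9.4. That's 1.2 units closer together.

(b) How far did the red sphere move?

2.6

From (13.1, 5.0) to (11.0, 3.5), the red sphere covered √(2.1² + 1.5²) ≈ 2.6 units.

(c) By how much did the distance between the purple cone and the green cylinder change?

-3.1

Before: roughly 8.4 units apart; after: 5.3. That's 3.1 units closer together.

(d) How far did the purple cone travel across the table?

3.3

From (2.6, 6.7) to (1.6, 3.6), the purple cone covered √(1.0² + 3.1²) ≈ 3.3 units.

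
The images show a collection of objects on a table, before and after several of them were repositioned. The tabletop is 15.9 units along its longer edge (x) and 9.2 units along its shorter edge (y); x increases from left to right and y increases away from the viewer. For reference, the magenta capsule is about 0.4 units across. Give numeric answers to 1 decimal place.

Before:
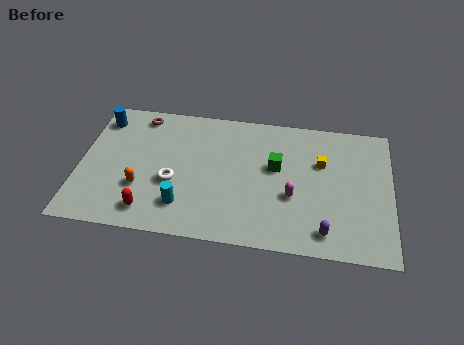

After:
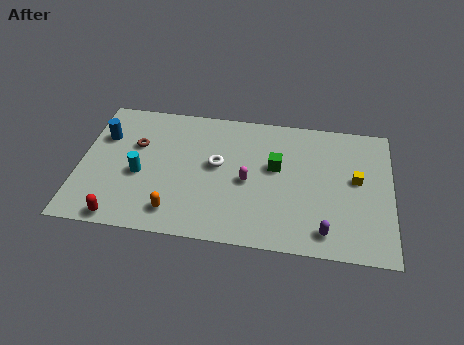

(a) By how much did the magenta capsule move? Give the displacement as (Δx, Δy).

(-2.3, 0.7)

The magenta capsule was at about (10.9, 3.5) and moved to about (8.6, 4.2).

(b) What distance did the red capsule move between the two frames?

1.6

The red capsule was near (3.7, 1.5) before and (2.3, 0.8) after, so it travelled √(1.4² + 0.7²) ≈ 1.6 units.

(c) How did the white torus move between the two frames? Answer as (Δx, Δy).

(2.2, 1.5)

The white torus started near (4.8, 3.6) and ended near (7.0, 5.1).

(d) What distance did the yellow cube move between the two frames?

2.0

From (12.3, 6.0) to (14.1, 5.1), the yellow cube covered √(1.8² + 0.9²) ≈ 2.0 units.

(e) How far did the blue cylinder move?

1.2

From (0.9, 7.5) to (1.1, 6.3), the blue cylinder covered √(0.2² + 1.2²) ≈ 1.2 units.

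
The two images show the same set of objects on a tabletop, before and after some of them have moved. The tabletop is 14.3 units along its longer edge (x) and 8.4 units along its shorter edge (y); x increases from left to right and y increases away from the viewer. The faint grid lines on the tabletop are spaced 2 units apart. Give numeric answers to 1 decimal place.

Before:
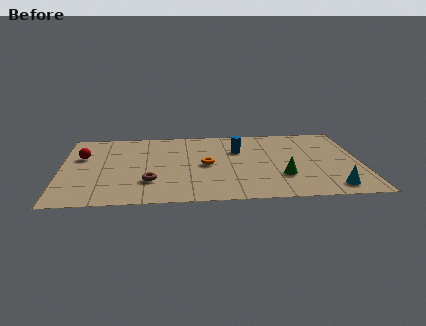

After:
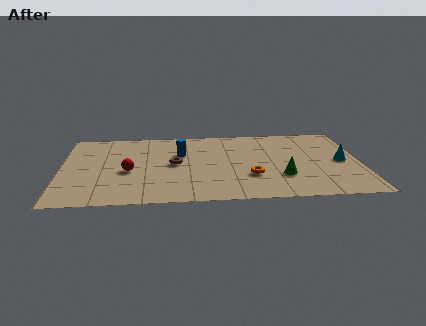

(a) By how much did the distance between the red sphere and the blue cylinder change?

-4.4

The distance was about 7.5 in the first image and 3.1 in the second, so they moved 4.4 units closer together.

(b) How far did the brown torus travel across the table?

2.2

The brown torus moved from about (4.2, 2.4) to (5.4, 4.3), a distance of √(1.2² + 1.9²) ≈ 2.2.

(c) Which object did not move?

the green cone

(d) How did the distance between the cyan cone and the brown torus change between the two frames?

-0.7

They were about 8.7 units apart before and 8.0 after — 0.7 units closer together.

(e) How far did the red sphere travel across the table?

2.8

From (1.0, 5.4) to (3.2, 3.6), the red sphere covered √(2.2² + 1.8²) ≈ 2.8 units.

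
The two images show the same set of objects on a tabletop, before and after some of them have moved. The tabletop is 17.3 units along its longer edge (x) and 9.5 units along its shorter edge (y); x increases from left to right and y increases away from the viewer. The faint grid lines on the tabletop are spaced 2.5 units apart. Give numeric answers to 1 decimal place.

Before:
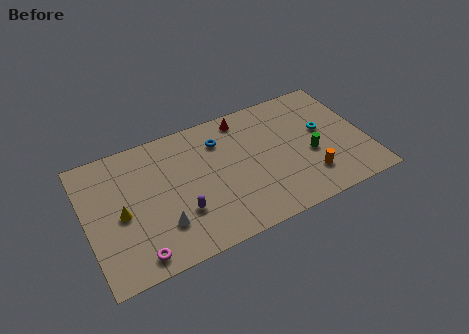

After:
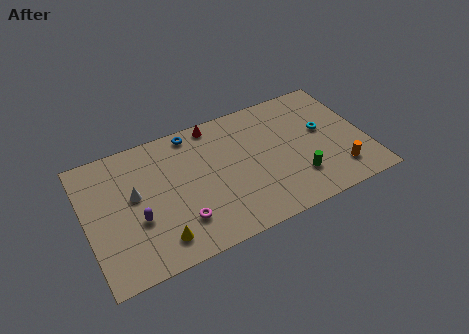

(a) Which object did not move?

the cyan torus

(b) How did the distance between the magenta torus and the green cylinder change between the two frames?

-4.1

The distance was about 11.4 in the first image and 7.3 in the second, so they moved 4.1 units closer together.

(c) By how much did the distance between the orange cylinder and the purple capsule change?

+4.5

The distance was about 7.9 in the first image and 12.4 in the second, so they moved 4.5 units further apart.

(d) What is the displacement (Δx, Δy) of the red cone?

(-1.8, 0.3)

From the two frames, the red cone sits at roughly (10.1, 8.3) before and (8.3, 8.6) after.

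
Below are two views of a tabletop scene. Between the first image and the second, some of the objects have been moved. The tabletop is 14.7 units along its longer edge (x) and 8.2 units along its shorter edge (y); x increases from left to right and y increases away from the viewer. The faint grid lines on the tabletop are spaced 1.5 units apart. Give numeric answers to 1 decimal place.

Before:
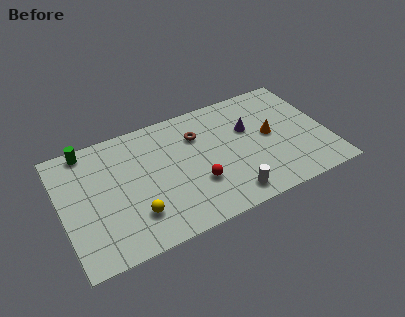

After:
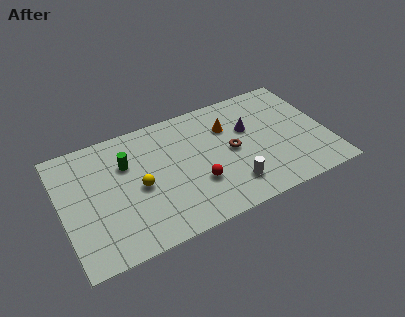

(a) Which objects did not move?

the purple cone and the red sphere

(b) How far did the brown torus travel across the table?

2.5

The brown torus moved from about (7.7, 5.9) to (9.4, 4.1), a distance of √(1.7² + 1.8²) ≈ 2.5.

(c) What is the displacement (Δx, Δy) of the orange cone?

(-2.2, 1.5)

The orange cone was at about (11.6, 4.3) and moved to about (9.4, 5.8).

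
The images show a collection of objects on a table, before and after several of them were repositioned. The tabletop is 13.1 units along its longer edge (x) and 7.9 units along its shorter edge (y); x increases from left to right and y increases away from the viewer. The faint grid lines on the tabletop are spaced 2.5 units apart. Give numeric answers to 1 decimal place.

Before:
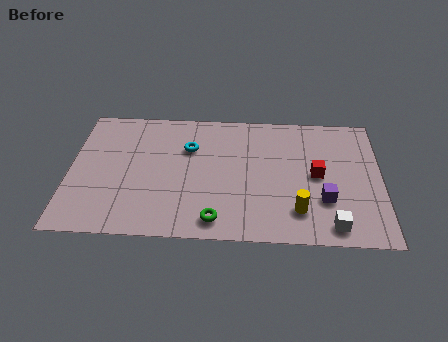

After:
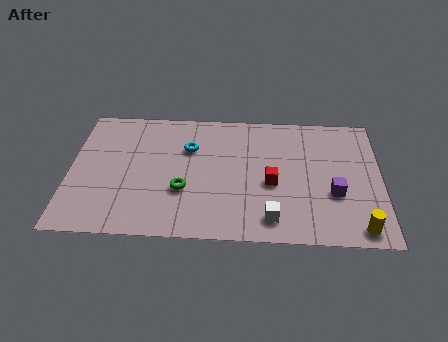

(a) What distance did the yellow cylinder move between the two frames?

2.7

From (9.6, 1.8) to (12.1, 0.9), the yellow cylinder covered √(2.5² + 0.9²) ≈ 2.7 units.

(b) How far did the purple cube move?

0.6

The purple cube moved from about (10.7, 2.5) to (11.1, 2.9), a distance of √(0.4² + 0.4²) ≈ 0.6.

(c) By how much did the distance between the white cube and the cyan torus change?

-2.0

The distance was about 7.4 in the first image and 5.4 in the second, so they moved 2.0 units closer together.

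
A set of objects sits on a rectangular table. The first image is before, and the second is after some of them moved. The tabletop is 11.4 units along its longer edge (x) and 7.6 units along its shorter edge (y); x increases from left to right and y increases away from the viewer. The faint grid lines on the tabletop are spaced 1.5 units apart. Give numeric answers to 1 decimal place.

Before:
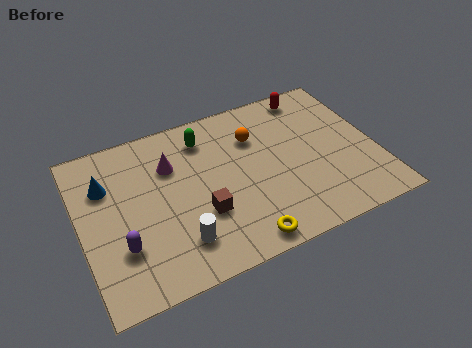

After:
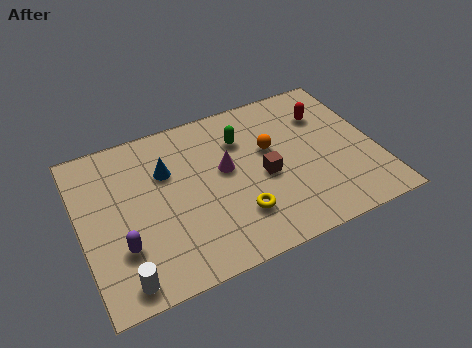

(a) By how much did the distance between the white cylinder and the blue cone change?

+0.4

Before: roughly 4.3 units apart; after: 4.7. That's 0.4 units further apart.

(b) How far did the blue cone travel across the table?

2.3

The blue cone was near (1.1, 5.3) before and (3.4, 5.1) after, so it travelled √(2.3² + 0.2²) ≈ 2.3 units.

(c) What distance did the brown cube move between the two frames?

2.6

The brown cube was near (4.5, 2.6) before and (7.0, 3.4) after, so it travelled √(2.5² + 0.8²) ≈ 2.6 units.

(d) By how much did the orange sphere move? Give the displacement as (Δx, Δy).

(0.5, -0.8)

The orange sphere started near (6.9, 5.4) and ended near (7.4, 4.6).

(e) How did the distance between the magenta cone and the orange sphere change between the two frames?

-1.5

The distance was about 3.3 in the first image and 1.8 in the second, so they moved 1.5 units closer together.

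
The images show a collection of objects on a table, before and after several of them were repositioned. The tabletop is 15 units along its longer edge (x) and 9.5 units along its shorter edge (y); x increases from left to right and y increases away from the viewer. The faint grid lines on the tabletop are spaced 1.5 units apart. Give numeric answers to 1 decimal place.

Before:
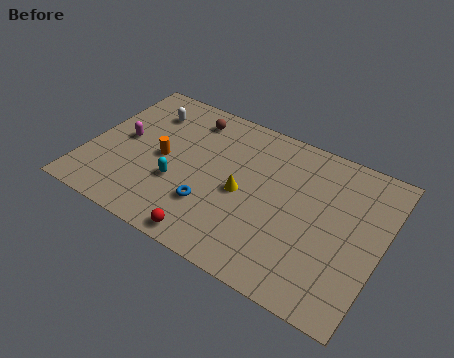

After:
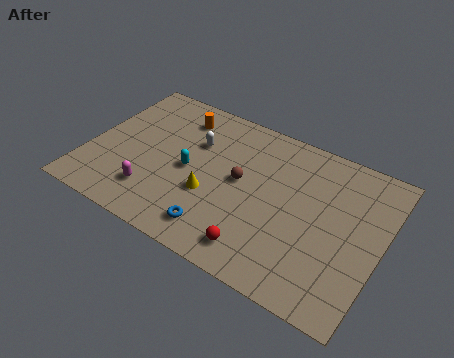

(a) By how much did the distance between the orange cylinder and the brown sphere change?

+1.1

They were about 3.4 units apart before and 4.5 after — 1.1 units further apart.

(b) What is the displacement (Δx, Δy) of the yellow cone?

(-1.5, -0.9)

The yellow cone started near (8.0, 4.4) and ended near (6.5, 3.5).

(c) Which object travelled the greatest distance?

the brown sphere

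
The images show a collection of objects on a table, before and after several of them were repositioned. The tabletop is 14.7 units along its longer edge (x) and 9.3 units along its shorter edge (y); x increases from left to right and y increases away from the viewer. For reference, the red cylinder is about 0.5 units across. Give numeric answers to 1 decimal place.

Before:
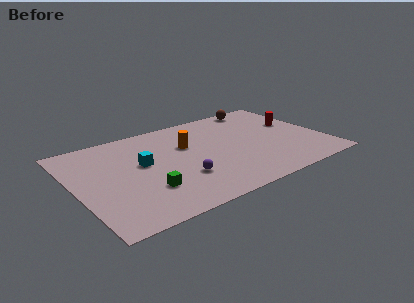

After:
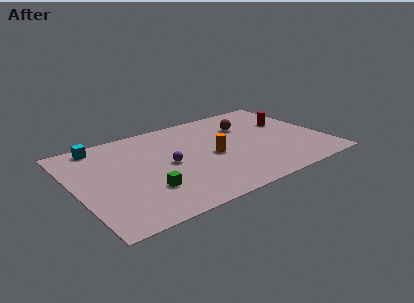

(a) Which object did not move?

the green cube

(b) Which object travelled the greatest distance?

the cyan cube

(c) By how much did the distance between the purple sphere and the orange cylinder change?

-0.6

They were about 3.2 units apart before and 2.6 after — 0.6 units closer together.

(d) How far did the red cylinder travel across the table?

0.5

The red cylinder moved from about (13.4, 5.6) to (13.0, 5.9), a distance of √(0.4² + 0.3²) ≈ 0.5.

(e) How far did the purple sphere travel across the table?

1.8

From (5.9, 2.9) to (5.4, 4.6), the purple sphere covered √(0.5² + 1.7²) ≈ 1.8 units.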